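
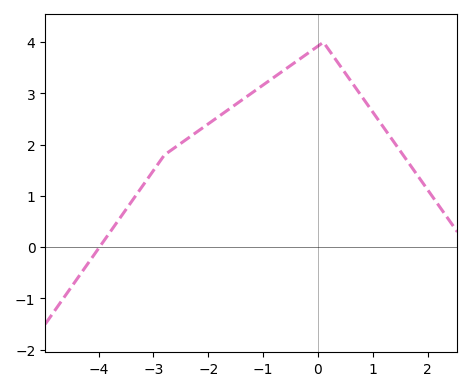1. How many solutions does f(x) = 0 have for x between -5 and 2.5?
1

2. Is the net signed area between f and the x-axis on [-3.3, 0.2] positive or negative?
positive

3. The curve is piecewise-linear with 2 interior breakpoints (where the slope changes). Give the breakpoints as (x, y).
(-2.8, 1.8); (0.1, 4)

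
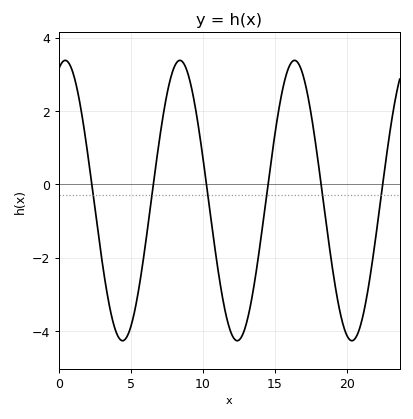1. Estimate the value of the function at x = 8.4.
3.4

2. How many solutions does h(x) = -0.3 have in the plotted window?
6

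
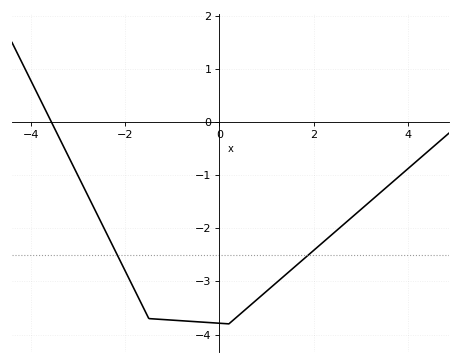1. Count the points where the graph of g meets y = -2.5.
2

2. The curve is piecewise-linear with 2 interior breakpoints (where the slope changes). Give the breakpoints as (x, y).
(-1.5, -3.7); (0.2, -3.8)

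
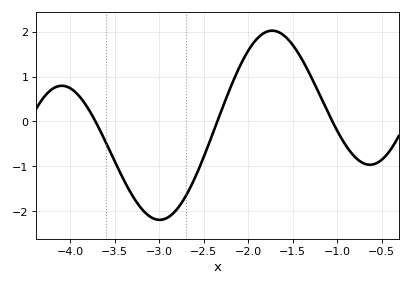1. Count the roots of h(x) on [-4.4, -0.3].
3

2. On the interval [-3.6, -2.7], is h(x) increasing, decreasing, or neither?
neither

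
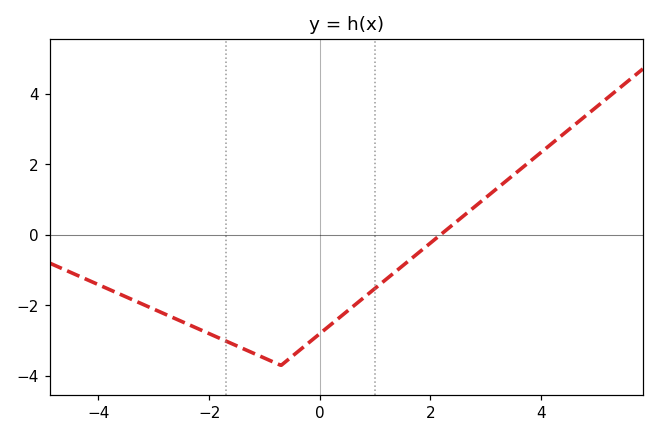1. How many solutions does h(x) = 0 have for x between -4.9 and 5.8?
1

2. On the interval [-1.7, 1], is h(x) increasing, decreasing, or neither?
neither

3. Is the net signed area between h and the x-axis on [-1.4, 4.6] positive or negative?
negative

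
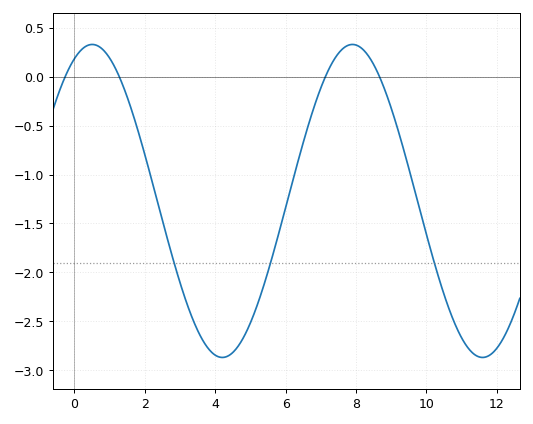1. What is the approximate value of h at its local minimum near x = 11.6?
-2.85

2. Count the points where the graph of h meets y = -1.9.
3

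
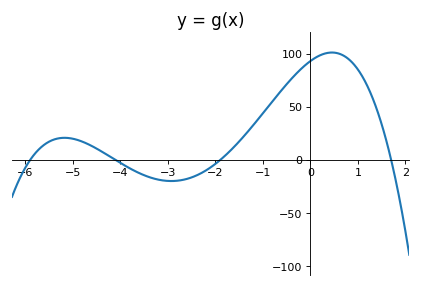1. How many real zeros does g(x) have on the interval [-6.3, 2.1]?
4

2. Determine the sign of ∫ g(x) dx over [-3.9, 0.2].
positive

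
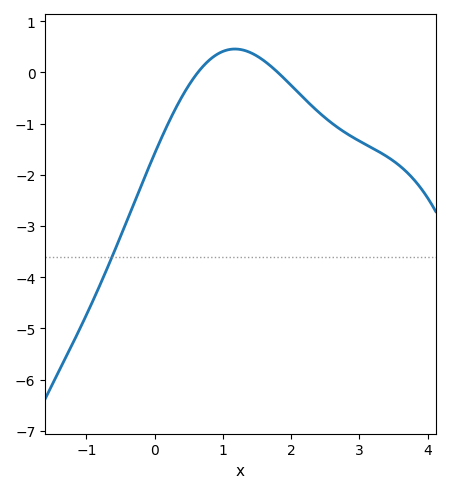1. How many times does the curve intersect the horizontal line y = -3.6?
1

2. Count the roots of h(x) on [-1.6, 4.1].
2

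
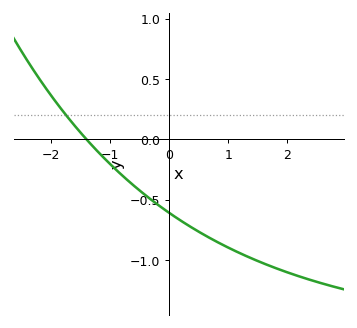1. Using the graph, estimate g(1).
-0.9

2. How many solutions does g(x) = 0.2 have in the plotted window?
1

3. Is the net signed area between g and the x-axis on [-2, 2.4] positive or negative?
negative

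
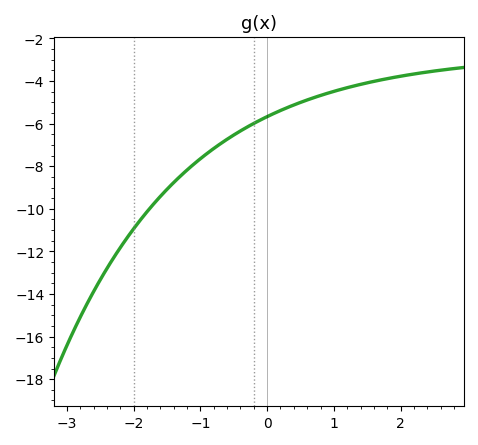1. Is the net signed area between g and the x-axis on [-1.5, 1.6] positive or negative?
negative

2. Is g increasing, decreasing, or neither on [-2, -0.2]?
increasing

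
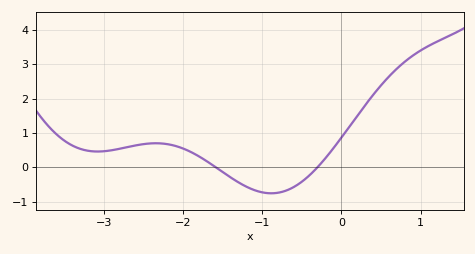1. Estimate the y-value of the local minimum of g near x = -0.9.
-0.752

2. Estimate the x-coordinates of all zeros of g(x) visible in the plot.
-1.58, -0.303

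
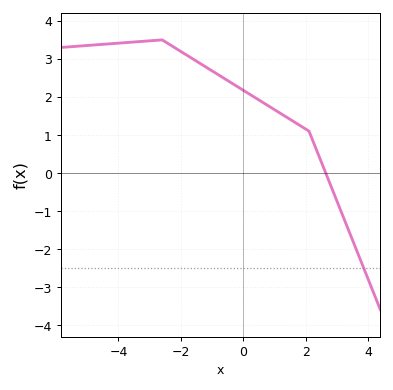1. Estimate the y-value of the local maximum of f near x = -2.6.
3.5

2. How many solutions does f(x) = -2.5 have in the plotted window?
1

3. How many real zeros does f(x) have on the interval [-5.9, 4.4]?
1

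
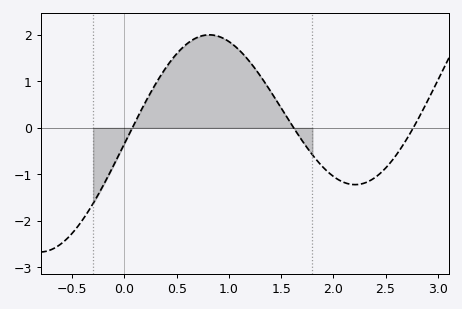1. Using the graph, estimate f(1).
1.9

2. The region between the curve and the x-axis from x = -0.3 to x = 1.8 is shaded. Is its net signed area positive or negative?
positive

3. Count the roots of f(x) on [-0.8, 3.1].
3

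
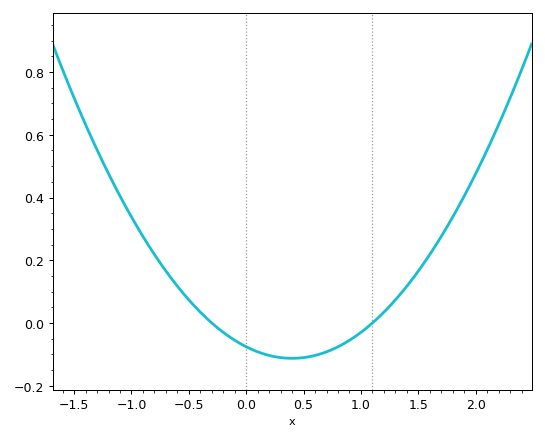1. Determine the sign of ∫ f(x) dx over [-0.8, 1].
negative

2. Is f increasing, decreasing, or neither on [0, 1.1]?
neither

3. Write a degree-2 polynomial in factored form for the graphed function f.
y = 0.23(x + 0.3)(x - 1.1)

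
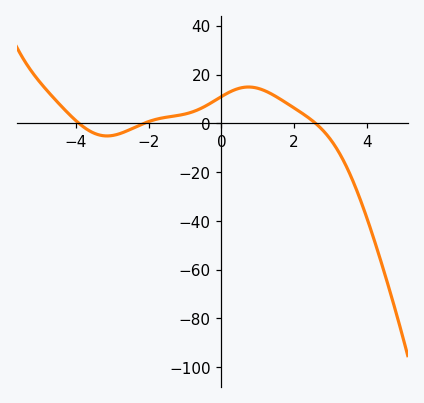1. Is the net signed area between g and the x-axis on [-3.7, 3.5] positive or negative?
positive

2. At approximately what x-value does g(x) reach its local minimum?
-3.2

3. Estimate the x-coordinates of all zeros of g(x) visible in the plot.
-4, -2.2, 2.6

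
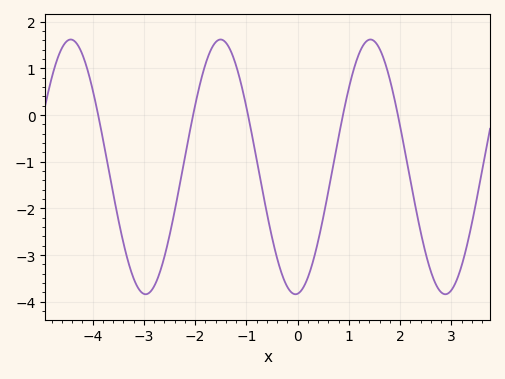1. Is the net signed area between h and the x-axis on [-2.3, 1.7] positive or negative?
negative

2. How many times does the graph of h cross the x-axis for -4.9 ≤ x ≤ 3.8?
5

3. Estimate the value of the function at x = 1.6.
1.4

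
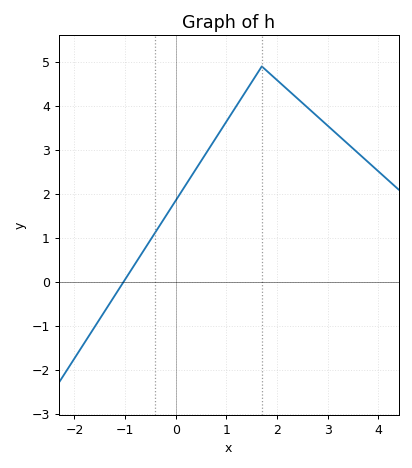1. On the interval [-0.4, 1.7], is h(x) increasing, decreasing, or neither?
increasing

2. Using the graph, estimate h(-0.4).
1.1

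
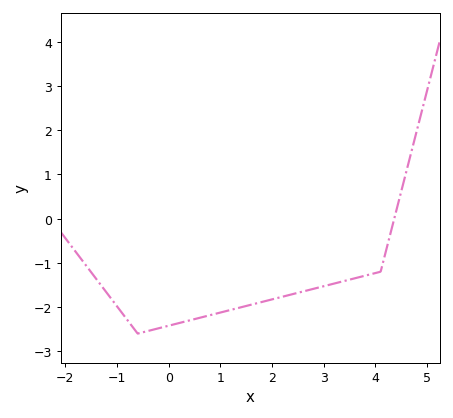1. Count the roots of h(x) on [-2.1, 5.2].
1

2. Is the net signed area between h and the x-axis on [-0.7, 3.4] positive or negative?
negative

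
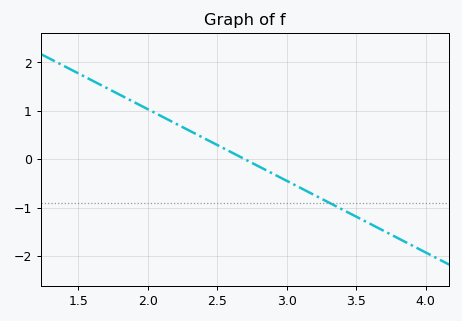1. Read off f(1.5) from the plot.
1.8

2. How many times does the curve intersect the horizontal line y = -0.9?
1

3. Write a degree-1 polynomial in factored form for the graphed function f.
y = -1.48(x - 2.7)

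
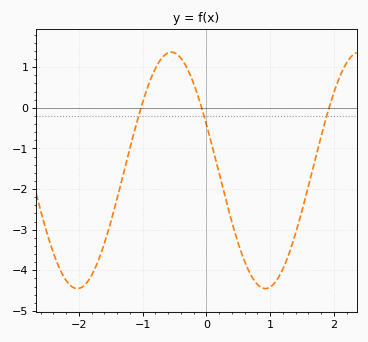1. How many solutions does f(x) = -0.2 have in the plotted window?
3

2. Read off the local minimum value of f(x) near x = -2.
-4.4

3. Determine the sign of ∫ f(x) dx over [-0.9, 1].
negative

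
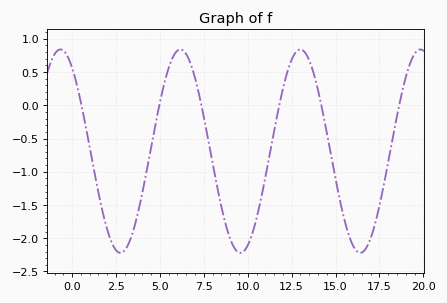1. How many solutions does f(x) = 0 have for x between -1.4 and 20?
6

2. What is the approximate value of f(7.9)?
-0.75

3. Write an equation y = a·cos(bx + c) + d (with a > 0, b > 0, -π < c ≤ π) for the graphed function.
y = 1.53cos(0.92x + 0.61) - 0.69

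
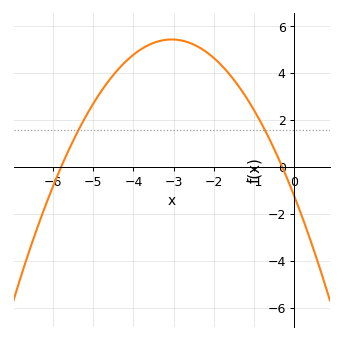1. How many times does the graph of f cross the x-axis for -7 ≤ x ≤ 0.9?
2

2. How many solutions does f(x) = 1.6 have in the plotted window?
2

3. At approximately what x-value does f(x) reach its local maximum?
-3.05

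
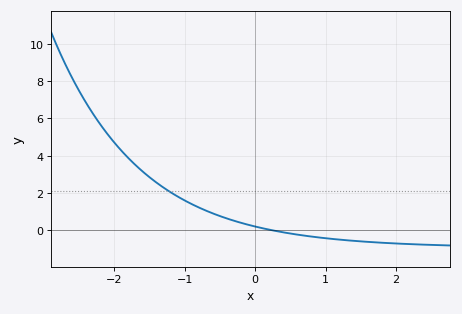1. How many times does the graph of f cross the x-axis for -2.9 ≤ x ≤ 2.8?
1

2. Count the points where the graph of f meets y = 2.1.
1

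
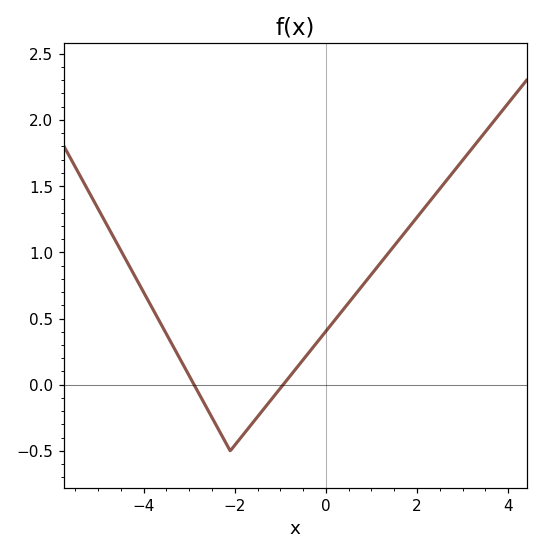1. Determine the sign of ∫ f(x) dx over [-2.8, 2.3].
positive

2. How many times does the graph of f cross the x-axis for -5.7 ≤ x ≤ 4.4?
2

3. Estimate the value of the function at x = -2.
-0.45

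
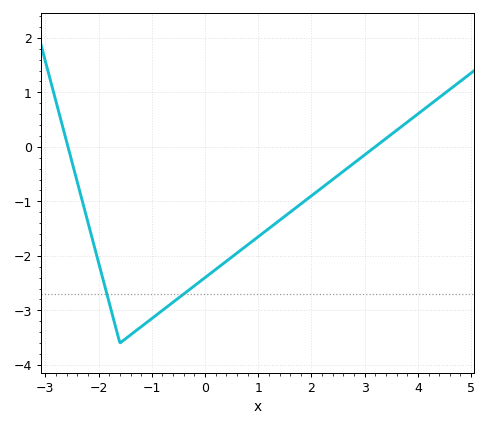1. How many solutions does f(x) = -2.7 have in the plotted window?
2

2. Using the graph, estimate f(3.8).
0.454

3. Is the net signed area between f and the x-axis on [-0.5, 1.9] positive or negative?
negative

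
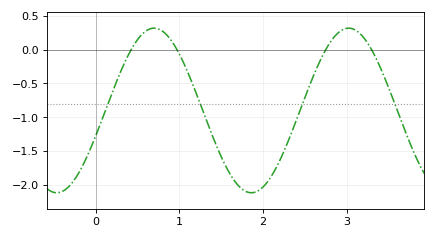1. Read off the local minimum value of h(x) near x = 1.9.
-2.1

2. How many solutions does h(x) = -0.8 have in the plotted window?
4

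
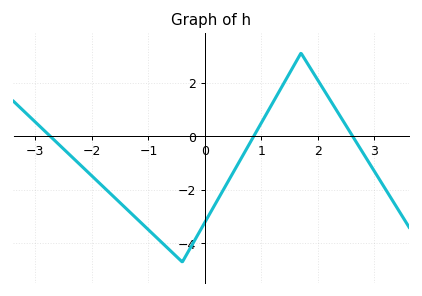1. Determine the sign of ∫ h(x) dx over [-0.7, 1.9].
negative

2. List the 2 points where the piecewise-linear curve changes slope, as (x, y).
(-0.4, -4.7); (1.7, 3.1)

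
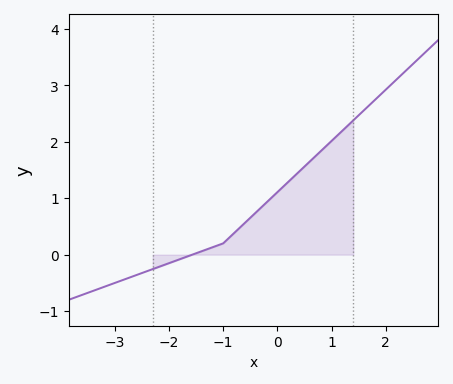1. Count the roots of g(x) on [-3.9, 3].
1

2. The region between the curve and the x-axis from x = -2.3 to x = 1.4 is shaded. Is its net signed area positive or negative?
positive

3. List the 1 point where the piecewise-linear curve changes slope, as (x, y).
(-1, 0.2)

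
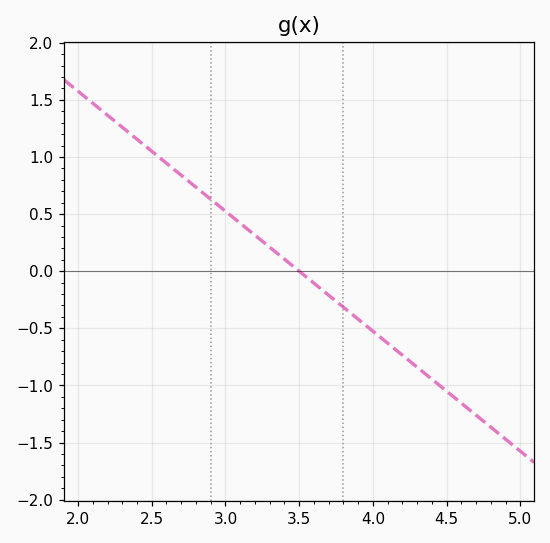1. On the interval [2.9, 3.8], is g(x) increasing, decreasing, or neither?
decreasing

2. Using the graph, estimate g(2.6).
0.95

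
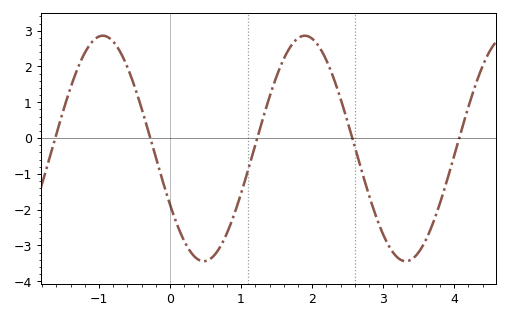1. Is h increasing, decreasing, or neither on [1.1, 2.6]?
neither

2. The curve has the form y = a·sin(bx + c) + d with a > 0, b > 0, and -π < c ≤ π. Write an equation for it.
y = 3.15sin(2.2x - 2.6) - 0.29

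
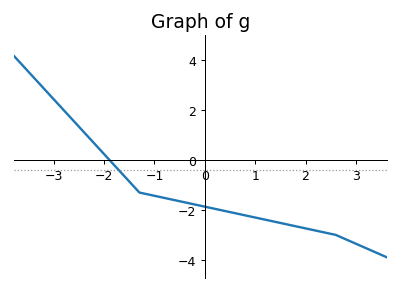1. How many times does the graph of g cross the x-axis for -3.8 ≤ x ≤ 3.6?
1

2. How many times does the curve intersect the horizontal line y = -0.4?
1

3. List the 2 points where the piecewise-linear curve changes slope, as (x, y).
(-1.3, -1.3); (2.6, -3)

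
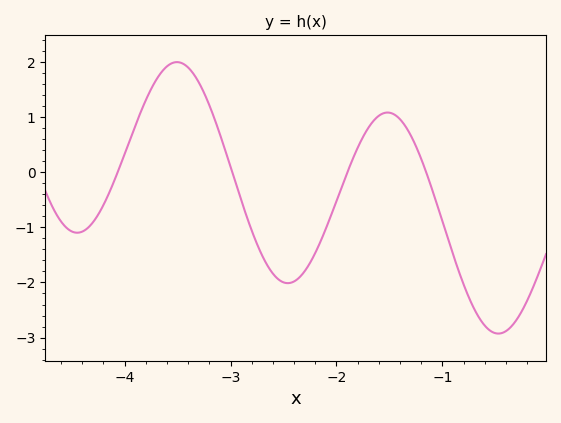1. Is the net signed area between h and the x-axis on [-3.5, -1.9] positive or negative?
negative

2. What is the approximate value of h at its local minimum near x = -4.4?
-1.1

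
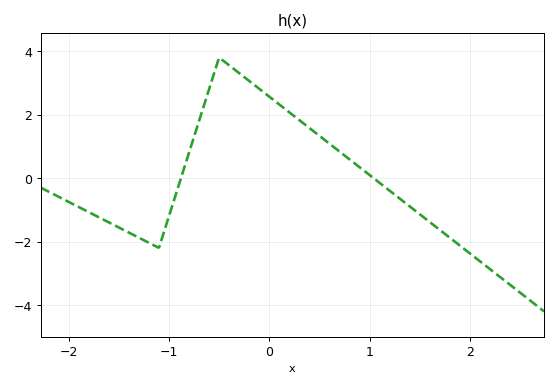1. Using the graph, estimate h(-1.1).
-2.2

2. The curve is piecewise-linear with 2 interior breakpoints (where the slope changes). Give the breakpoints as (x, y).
(-1.1, -2.2); (-0.5, 3.8)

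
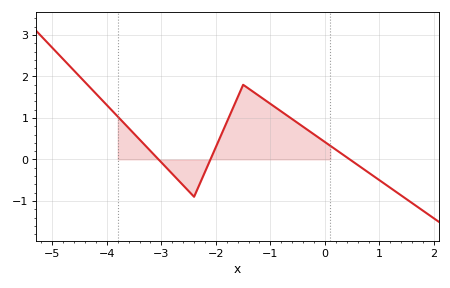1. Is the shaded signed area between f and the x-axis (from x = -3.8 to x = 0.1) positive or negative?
positive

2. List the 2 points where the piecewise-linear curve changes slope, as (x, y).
(-2.4, -0.9); (-1.5, 1.8)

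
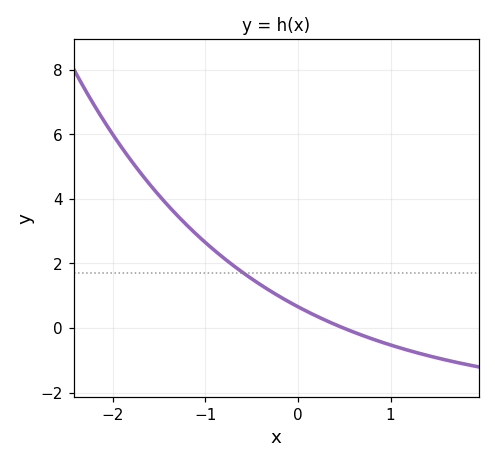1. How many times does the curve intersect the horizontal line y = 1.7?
1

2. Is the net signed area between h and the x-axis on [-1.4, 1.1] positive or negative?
positive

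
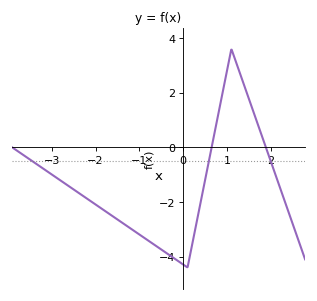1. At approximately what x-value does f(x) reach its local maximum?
1.1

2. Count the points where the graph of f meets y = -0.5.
3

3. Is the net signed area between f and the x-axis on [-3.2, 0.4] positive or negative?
negative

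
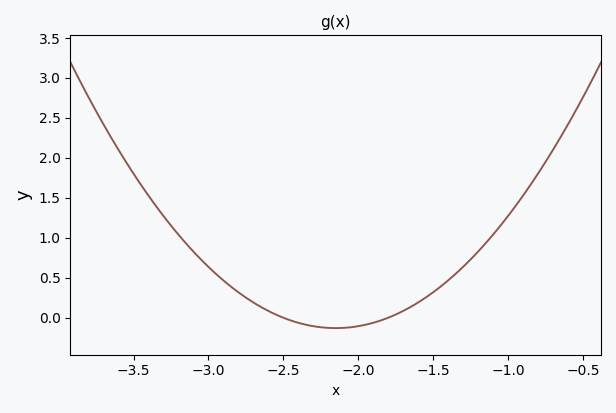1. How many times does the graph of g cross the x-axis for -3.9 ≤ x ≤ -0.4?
2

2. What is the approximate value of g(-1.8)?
0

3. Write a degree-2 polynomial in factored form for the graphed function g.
y = 1.06(x + 2.5)(x + 1.8)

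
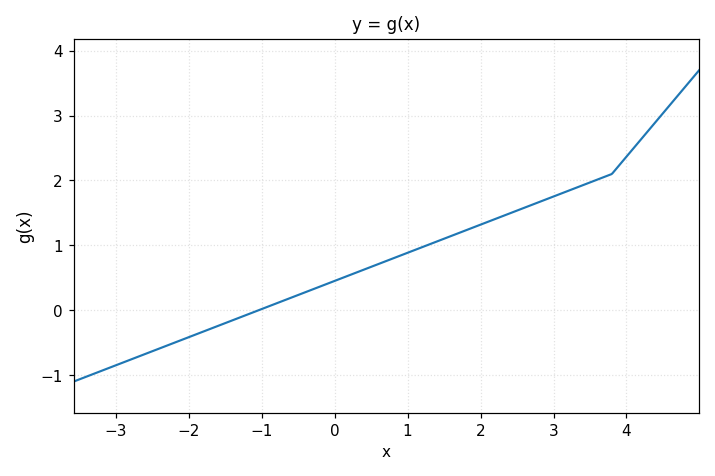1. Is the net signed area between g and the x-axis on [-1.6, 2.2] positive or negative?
positive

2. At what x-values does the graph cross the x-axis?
-1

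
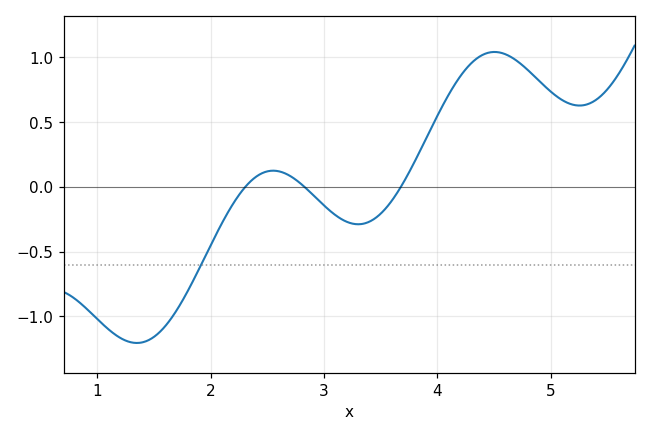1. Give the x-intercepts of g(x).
2.3, 2.8, 3.7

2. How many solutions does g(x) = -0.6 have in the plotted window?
1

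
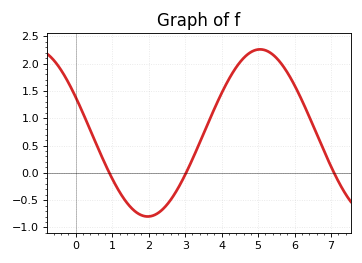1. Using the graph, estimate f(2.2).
-0.75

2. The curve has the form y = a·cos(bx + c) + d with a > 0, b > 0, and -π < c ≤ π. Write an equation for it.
y = 1.53cos(1x + 1.1) + 0.73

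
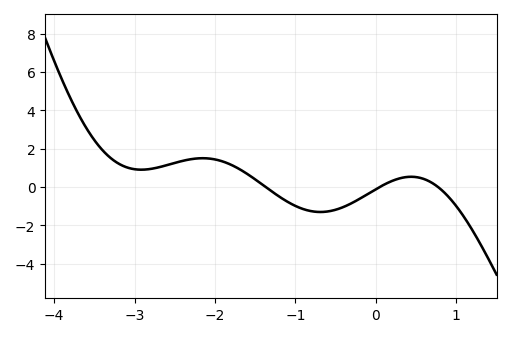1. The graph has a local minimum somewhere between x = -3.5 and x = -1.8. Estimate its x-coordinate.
-2.92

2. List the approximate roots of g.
-1.37, 0.046, 0.777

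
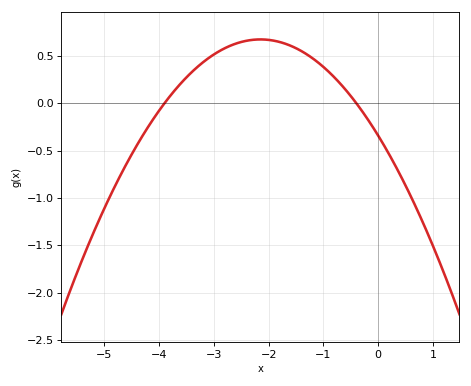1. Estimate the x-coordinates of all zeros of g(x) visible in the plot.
-3.9, -0.4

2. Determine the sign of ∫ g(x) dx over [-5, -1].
positive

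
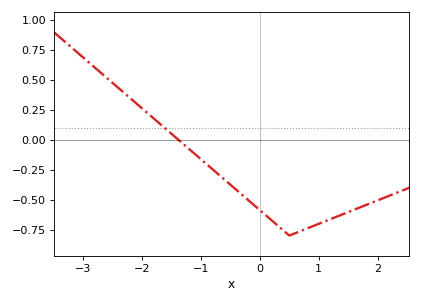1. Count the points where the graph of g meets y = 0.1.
1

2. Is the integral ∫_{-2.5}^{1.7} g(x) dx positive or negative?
negative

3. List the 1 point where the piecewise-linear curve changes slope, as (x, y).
(0.5, -0.8)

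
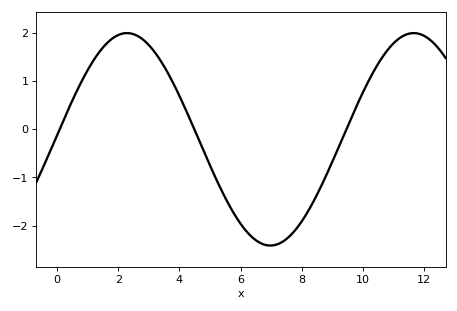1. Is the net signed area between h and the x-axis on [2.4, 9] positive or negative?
negative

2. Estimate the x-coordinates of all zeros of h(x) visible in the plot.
0.083, 4.49, 9.46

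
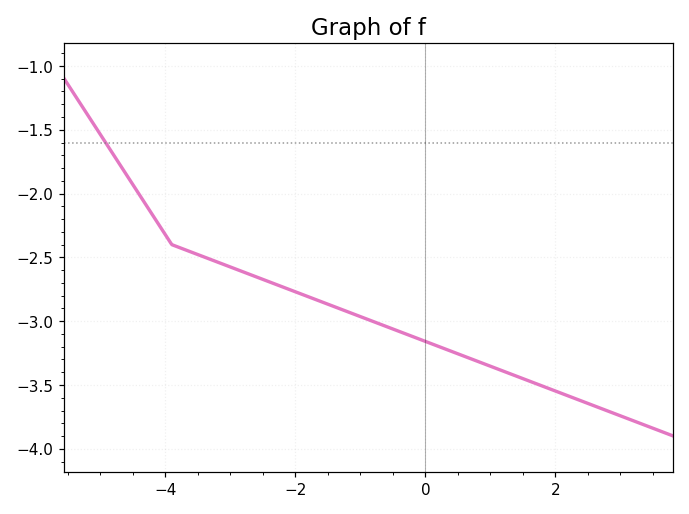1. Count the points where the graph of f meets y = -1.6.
1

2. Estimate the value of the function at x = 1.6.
-3.45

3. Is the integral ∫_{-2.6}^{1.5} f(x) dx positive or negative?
negative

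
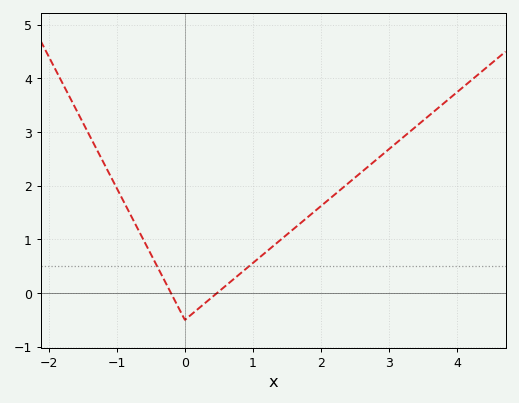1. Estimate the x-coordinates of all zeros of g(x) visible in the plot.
-0.204, 0.471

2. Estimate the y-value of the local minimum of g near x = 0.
-0.498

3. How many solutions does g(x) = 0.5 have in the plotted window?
2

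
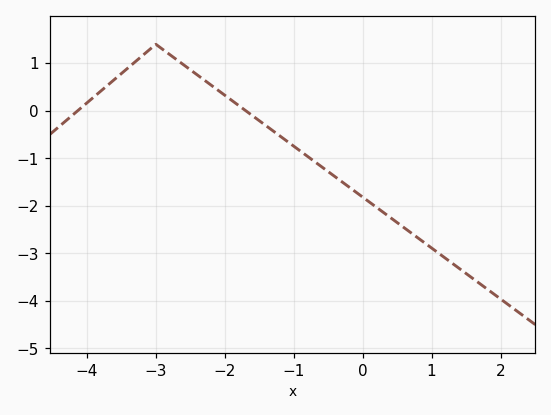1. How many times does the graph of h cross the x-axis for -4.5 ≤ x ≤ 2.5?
2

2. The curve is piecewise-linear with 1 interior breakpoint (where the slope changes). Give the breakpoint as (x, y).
(-3, 1.4)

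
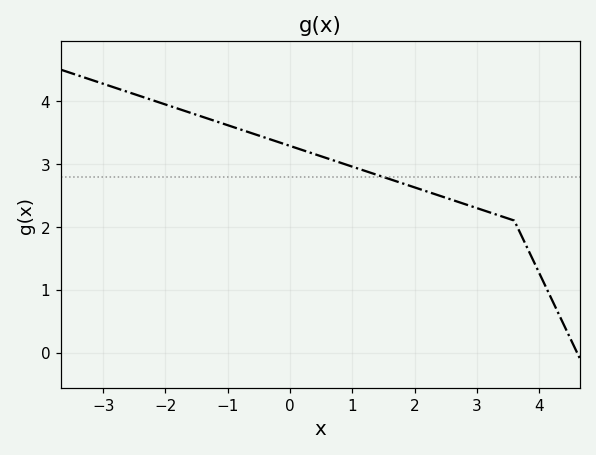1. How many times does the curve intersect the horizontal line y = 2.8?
1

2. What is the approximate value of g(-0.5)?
3.45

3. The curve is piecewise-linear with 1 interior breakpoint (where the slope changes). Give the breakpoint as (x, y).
(3.6, 2.1)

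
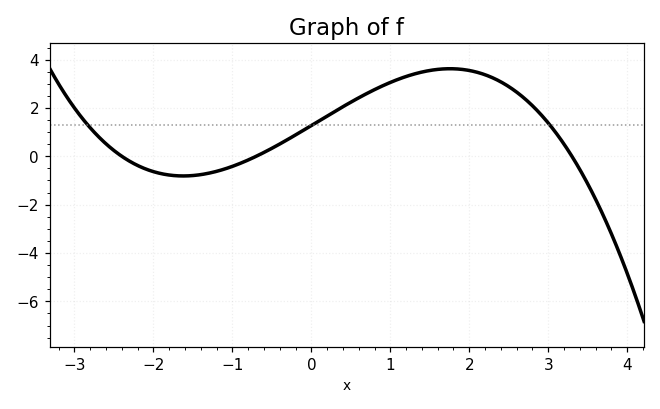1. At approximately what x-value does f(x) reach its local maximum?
1.8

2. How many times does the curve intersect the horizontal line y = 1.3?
3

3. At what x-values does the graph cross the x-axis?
-2.4, -0.6, 3.4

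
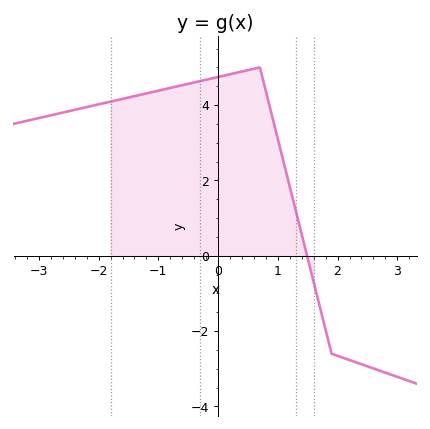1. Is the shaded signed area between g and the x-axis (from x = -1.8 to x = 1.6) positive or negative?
positive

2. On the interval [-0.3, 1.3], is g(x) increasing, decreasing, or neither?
neither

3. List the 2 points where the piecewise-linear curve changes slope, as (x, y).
(0.7, 5); (1.9, -2.6)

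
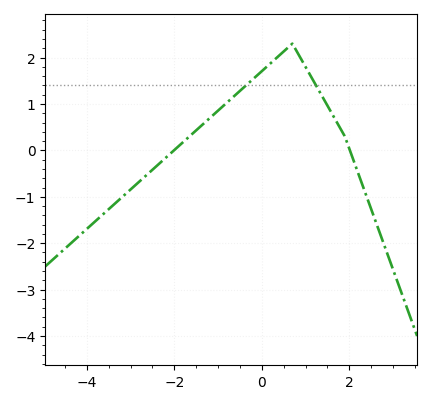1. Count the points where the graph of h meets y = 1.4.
2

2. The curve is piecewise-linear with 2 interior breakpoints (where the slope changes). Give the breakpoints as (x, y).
(0.7, 2.3); (1.9, 0.3)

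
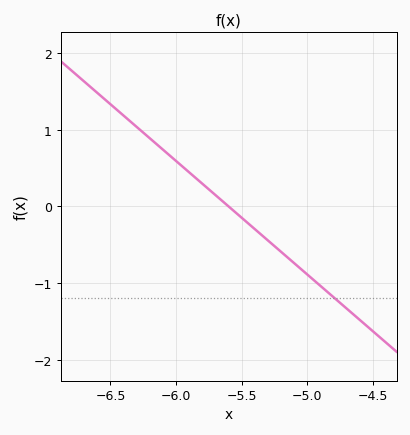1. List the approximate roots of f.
-5.6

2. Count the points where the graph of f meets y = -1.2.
1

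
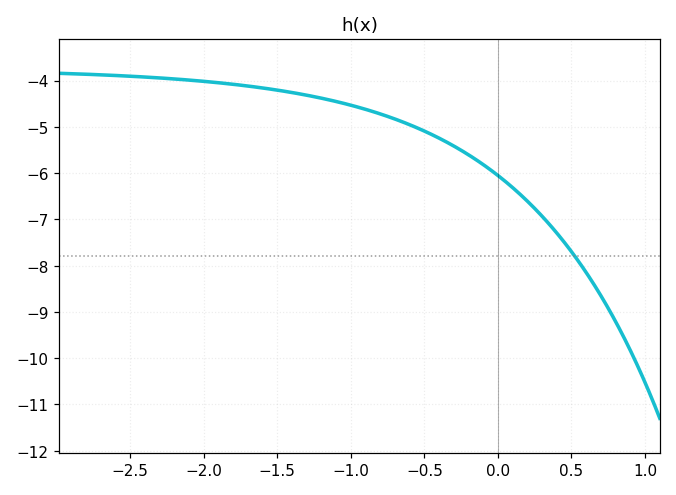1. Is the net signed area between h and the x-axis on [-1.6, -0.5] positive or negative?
negative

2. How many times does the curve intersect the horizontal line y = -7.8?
1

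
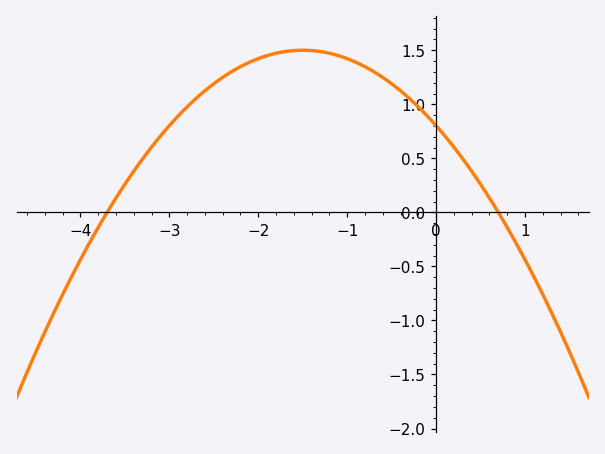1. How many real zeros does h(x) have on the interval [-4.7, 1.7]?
2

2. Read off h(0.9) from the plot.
-0.3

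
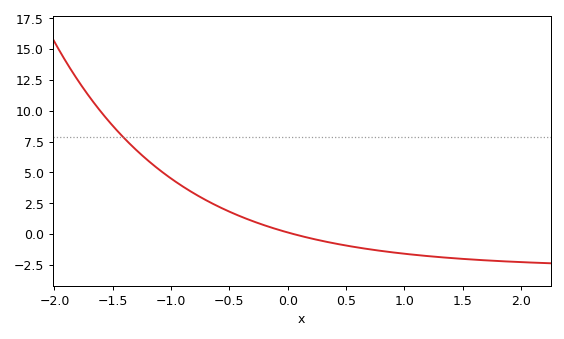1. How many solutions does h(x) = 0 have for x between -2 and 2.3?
1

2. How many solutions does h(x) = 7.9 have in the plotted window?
1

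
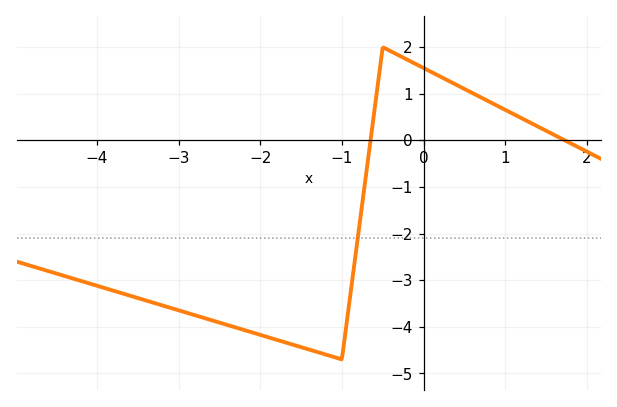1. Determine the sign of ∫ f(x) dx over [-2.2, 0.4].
negative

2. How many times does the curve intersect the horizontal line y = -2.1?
1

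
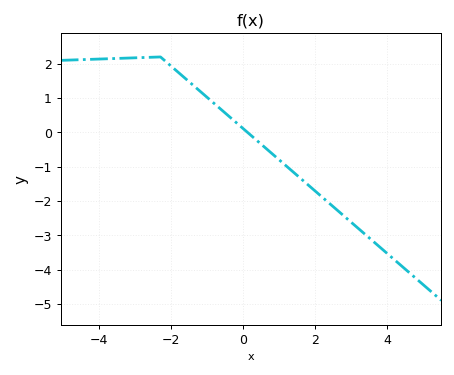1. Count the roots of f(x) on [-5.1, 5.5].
1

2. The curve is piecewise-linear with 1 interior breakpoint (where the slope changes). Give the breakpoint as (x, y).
(-2.3, 2.2)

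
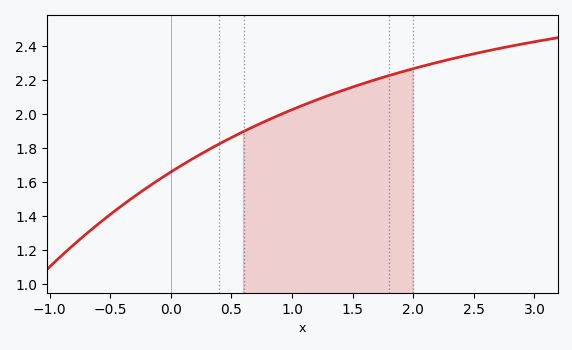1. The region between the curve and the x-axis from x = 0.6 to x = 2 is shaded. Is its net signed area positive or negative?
positive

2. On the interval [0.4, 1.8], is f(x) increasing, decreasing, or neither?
increasing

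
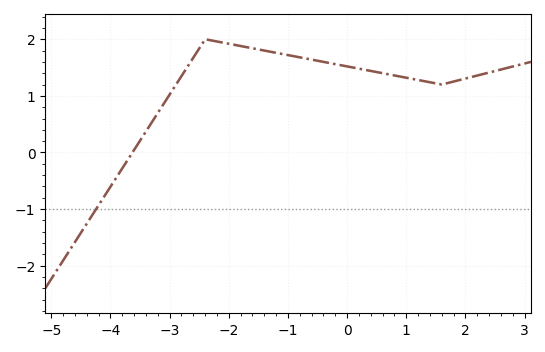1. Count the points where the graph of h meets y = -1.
1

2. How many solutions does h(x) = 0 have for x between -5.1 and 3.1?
1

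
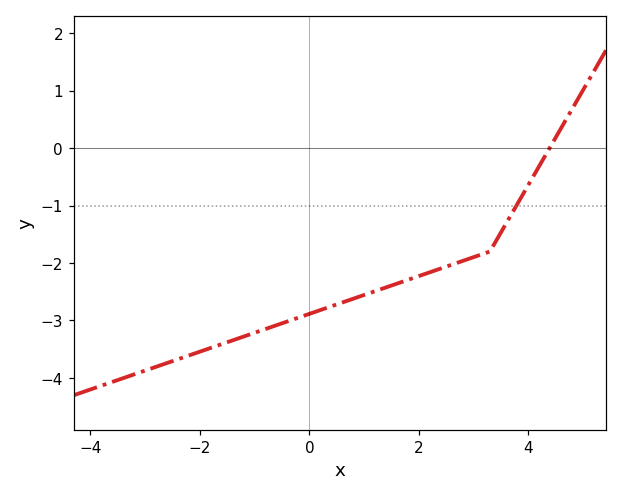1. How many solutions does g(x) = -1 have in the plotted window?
1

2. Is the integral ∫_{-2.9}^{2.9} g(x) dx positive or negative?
negative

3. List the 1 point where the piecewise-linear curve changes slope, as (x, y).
(3.3, -1.8)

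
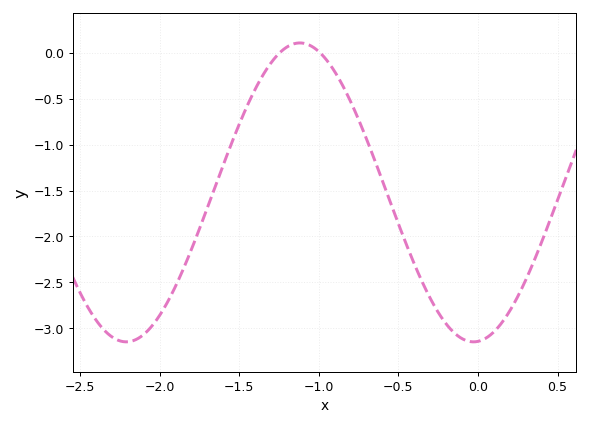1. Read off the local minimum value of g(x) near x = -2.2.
-3.15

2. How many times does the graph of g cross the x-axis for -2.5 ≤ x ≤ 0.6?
2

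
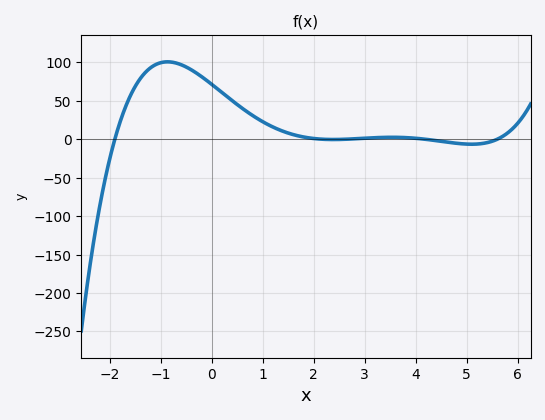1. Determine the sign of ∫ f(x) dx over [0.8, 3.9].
positive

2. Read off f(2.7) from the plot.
0.28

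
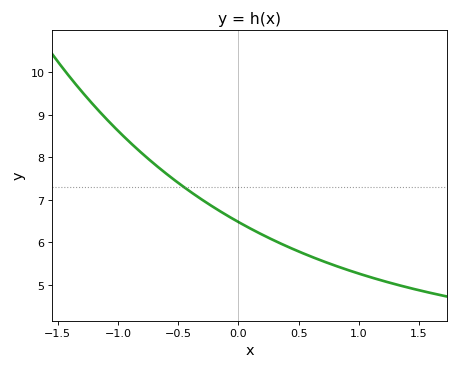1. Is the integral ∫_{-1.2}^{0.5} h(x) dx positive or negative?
positive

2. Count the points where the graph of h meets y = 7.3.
1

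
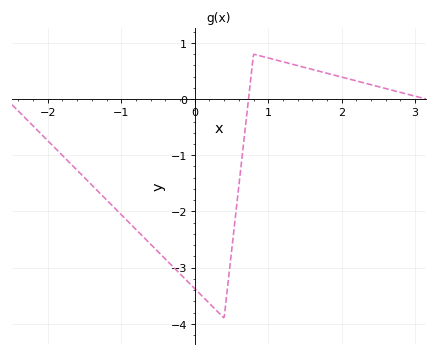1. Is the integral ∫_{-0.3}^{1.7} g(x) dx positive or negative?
negative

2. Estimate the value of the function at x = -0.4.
-2.8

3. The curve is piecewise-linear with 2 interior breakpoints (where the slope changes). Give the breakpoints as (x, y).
(0.4, -3.9); (0.8, 0.8)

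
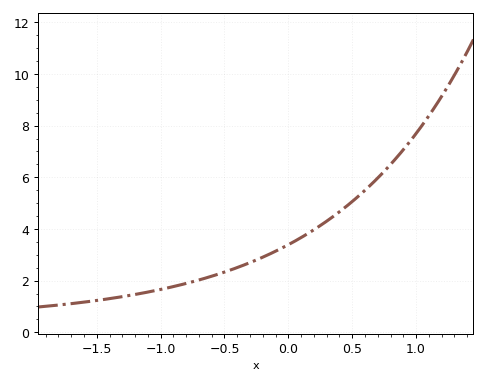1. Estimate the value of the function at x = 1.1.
8.4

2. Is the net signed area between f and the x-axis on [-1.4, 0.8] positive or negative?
positive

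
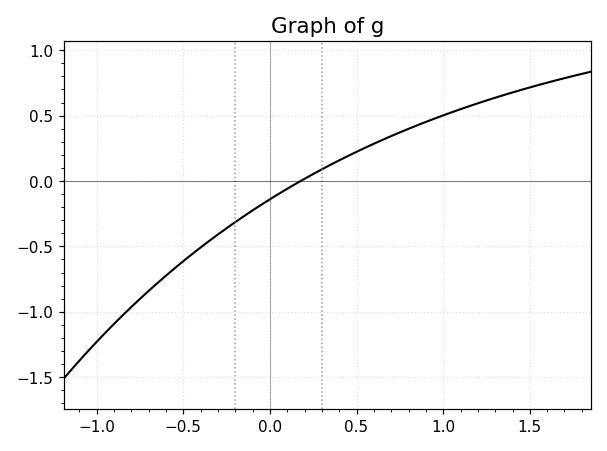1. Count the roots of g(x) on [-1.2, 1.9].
1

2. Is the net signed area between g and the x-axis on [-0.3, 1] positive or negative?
positive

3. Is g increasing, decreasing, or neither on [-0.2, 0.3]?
increasing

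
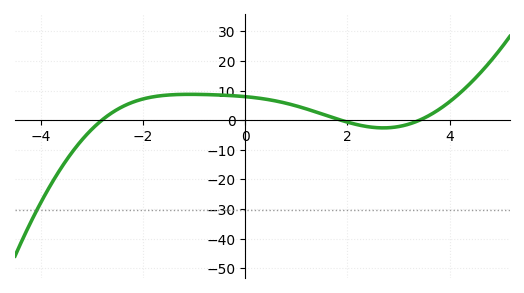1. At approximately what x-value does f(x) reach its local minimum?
2.71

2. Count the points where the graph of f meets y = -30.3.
1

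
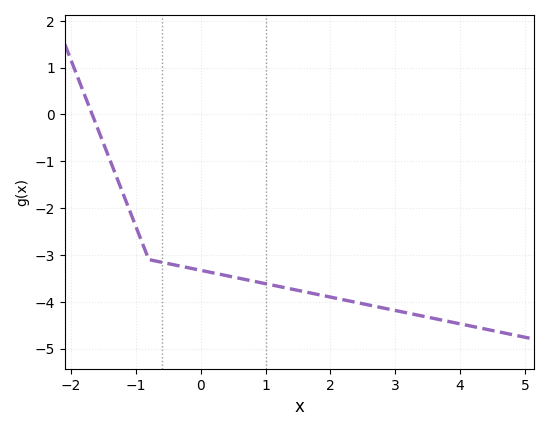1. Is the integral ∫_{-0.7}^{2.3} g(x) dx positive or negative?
negative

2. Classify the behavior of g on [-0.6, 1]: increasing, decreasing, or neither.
decreasing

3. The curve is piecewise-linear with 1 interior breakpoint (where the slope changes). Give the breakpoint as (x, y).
(-0.8, -3.1)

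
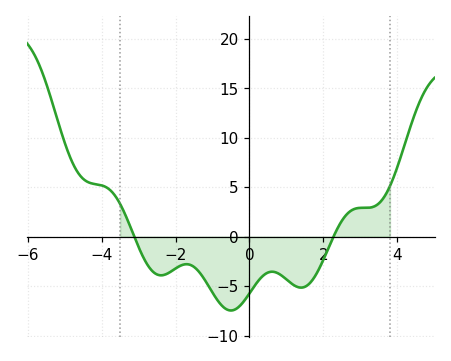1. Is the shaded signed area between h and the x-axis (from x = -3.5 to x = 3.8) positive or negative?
negative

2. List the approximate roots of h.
-3.12, 2.27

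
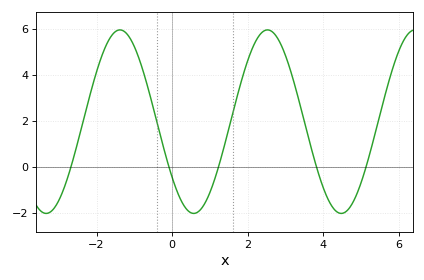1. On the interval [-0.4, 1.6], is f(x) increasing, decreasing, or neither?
neither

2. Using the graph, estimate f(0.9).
-1.49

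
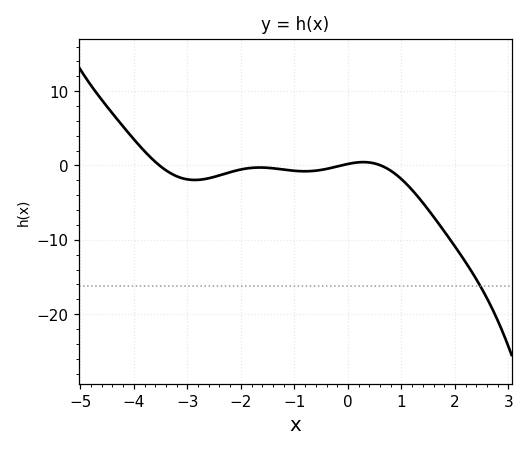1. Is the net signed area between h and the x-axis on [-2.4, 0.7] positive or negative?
negative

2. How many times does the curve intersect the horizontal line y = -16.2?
1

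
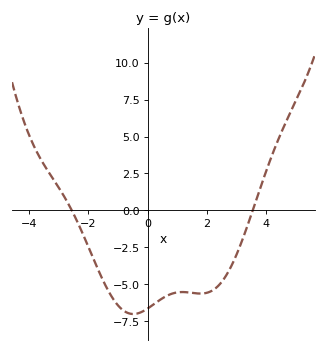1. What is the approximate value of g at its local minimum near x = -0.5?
-7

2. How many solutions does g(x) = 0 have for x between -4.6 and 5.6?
2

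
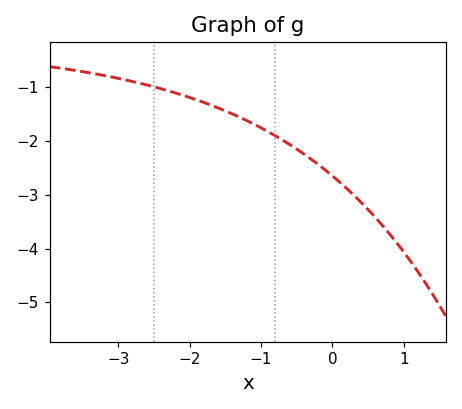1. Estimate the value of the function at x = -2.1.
-1.15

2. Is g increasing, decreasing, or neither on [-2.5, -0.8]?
decreasing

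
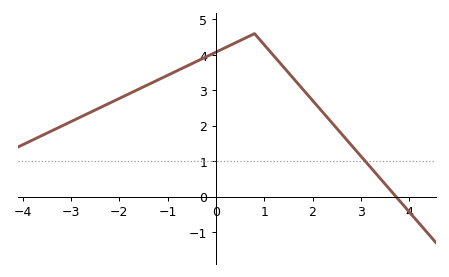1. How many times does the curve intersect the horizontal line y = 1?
1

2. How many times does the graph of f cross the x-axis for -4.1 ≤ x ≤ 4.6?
1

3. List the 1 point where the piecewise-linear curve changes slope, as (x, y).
(0.8, 4.6)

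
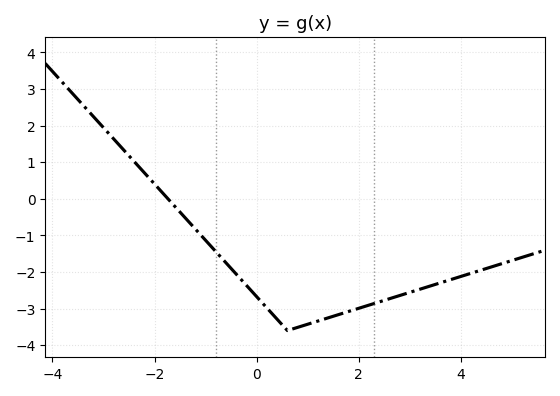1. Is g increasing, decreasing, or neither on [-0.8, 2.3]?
neither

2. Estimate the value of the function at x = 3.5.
-2.34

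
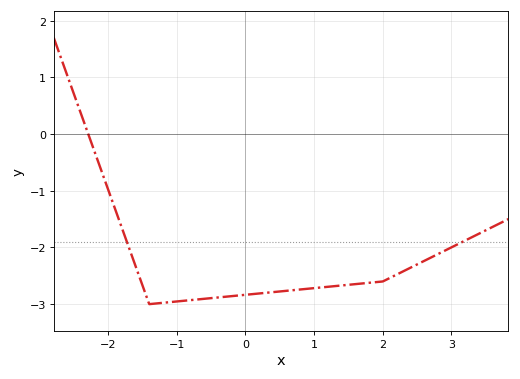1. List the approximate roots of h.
-2.3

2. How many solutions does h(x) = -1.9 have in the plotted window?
2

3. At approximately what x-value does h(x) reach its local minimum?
-1.4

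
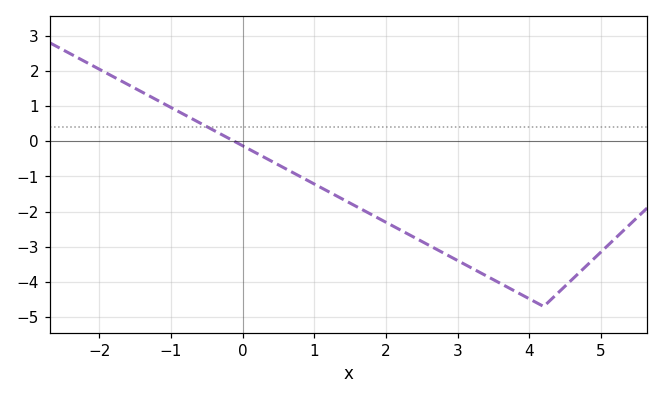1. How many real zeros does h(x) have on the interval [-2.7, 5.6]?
1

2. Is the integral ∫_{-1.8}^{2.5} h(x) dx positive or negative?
negative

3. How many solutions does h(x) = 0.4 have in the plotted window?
1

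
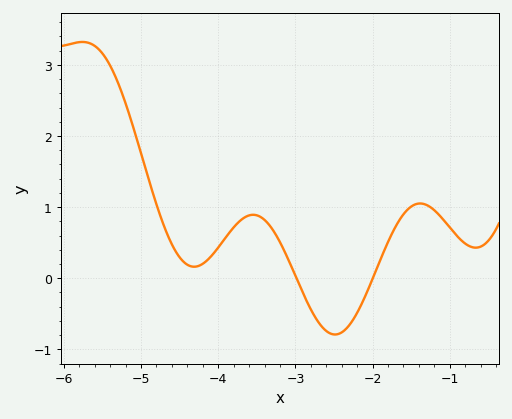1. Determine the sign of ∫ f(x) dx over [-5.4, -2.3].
positive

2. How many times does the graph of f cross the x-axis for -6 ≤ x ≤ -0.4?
2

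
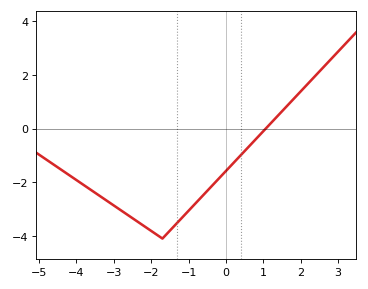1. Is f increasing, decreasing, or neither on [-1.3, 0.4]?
increasing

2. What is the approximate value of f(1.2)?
0.199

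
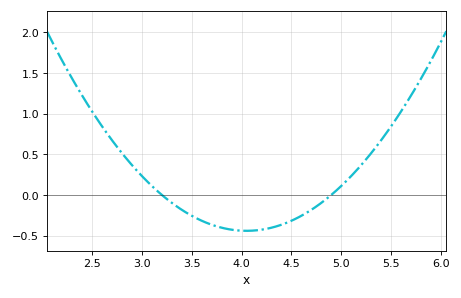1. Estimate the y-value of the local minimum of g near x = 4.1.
-0.441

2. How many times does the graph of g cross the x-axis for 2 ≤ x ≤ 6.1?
2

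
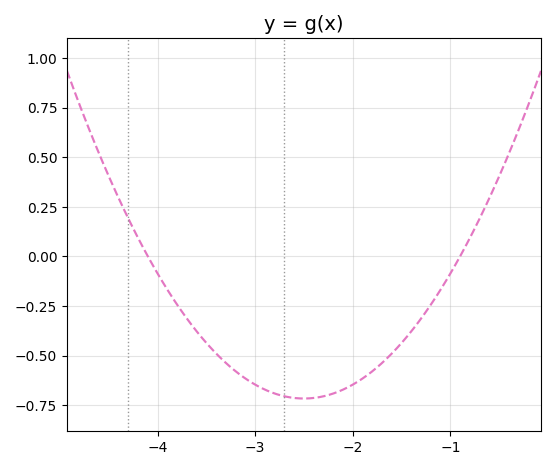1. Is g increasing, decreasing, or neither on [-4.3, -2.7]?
decreasing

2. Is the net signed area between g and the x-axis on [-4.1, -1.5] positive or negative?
negative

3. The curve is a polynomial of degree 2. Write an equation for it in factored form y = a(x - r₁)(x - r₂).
y = 0.28(x + 4.1)(x + 0.9)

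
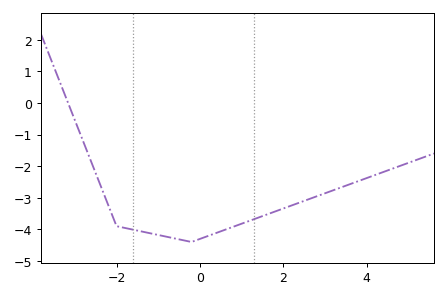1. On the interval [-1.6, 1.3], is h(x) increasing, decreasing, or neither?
neither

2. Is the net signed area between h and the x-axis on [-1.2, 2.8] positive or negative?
negative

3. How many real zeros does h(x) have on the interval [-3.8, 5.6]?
1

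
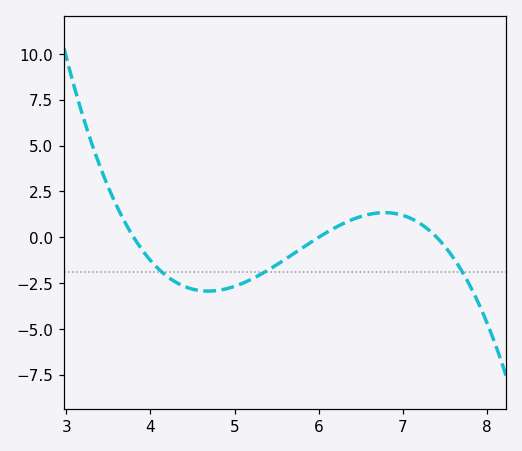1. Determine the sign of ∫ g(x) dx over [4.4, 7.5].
negative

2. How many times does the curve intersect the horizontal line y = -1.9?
3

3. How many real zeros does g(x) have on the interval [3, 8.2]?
3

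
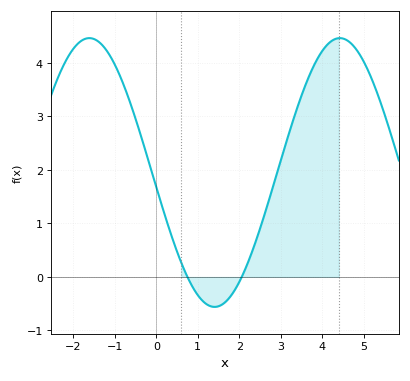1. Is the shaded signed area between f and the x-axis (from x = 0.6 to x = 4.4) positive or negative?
positive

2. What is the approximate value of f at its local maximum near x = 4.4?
4.5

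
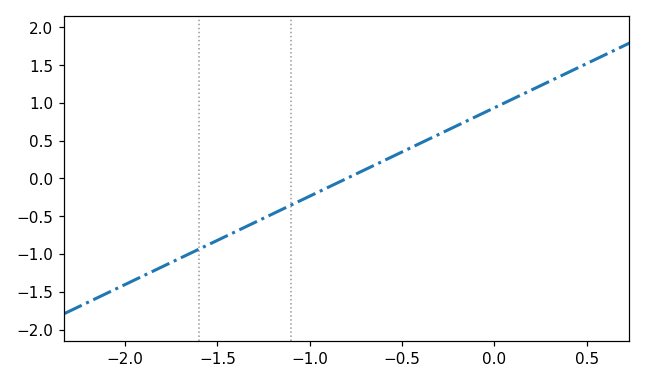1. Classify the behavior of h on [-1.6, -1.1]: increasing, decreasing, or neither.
increasing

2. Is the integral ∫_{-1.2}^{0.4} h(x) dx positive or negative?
positive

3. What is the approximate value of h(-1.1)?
-0.351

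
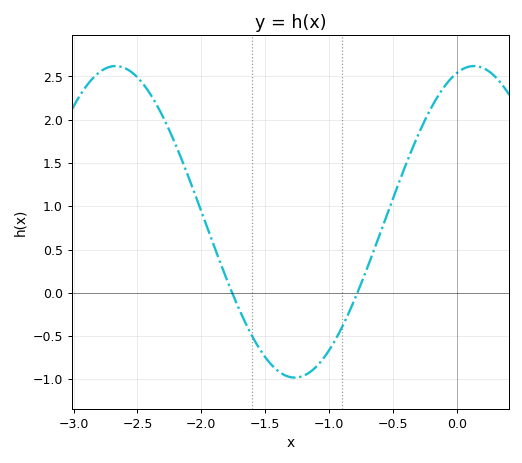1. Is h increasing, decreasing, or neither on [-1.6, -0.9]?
neither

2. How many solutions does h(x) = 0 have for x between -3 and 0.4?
2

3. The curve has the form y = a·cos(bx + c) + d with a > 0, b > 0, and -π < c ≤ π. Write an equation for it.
y = 1.8cos(2.24x - 0.3) + 0.82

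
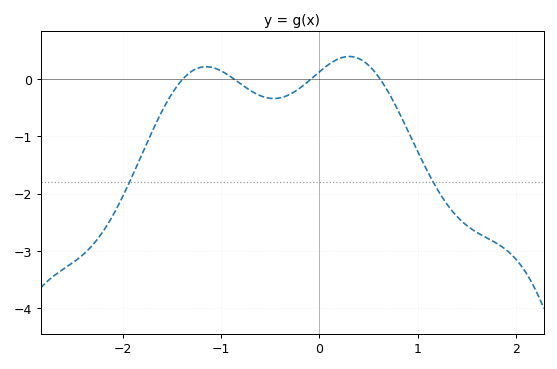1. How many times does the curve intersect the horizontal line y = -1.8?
2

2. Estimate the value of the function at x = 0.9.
-0.9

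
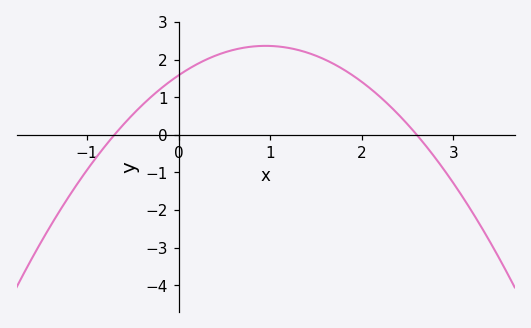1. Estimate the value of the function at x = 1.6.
2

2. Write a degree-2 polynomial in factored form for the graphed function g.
y = -0.87(x + 0.7)(x - 2.6)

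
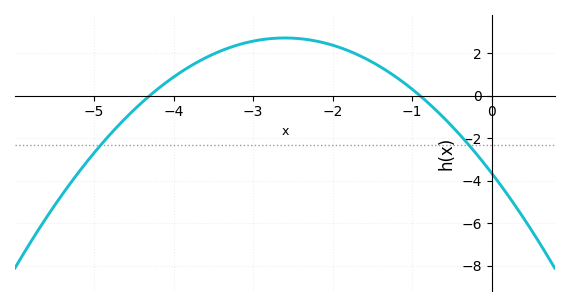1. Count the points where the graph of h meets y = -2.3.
2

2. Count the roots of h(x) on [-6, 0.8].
2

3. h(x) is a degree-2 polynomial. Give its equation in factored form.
y = -0.94(x + 4.3)(x + 0.9)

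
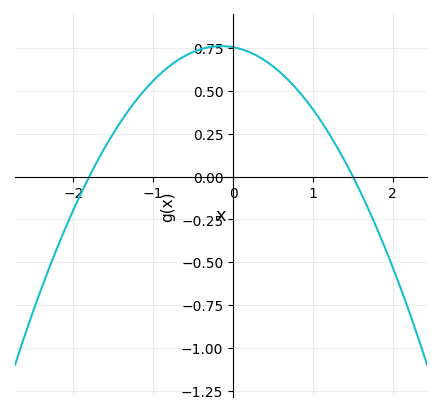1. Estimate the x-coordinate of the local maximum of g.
-0.15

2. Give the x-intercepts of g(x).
-1.8, 1.5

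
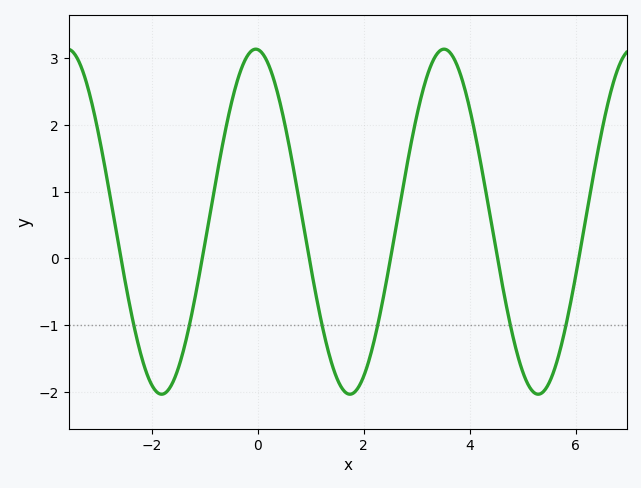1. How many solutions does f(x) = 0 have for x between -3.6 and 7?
6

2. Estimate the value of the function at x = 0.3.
2.7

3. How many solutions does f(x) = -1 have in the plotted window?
6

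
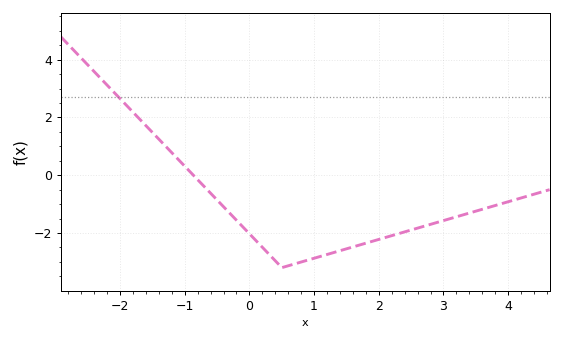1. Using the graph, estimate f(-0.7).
-0.391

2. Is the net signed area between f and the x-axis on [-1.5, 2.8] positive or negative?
negative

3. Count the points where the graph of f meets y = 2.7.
1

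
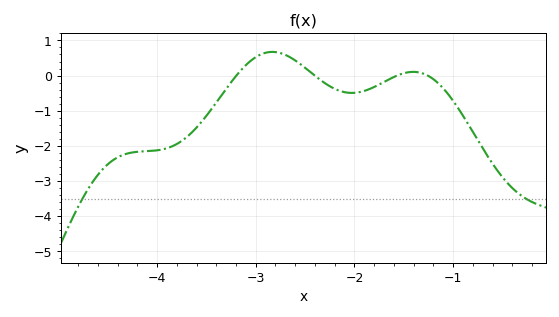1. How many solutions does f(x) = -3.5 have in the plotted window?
2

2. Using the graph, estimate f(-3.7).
-1.8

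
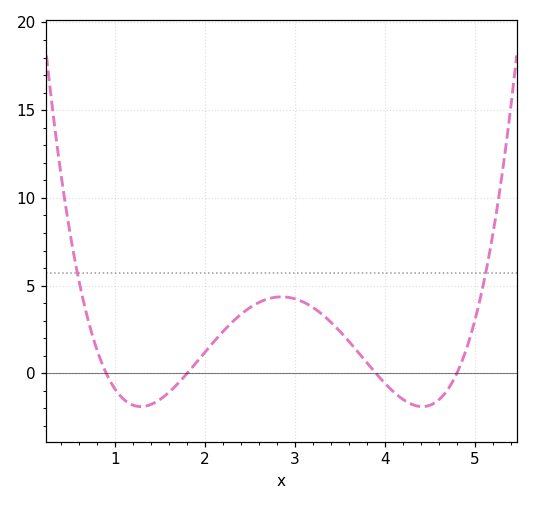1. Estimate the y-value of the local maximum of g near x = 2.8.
4.5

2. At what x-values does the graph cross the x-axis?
0.9, 1.8, 3.9, 4.8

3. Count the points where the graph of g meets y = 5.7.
2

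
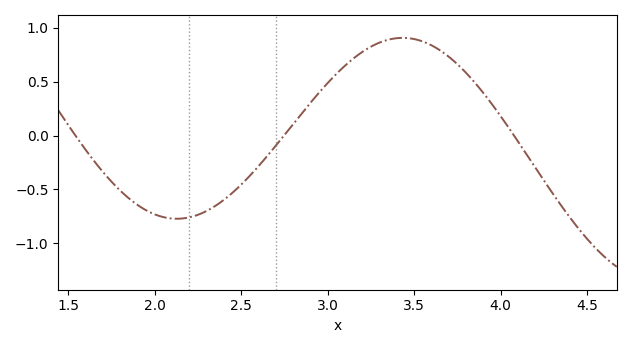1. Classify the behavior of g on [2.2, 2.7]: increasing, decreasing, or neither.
increasing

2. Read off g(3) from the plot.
0.488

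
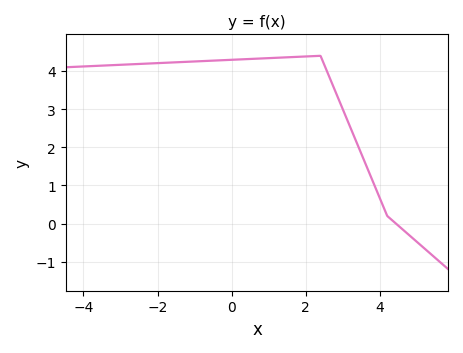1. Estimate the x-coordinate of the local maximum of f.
2.4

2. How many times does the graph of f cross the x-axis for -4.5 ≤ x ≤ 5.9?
1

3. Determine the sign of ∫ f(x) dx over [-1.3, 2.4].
positive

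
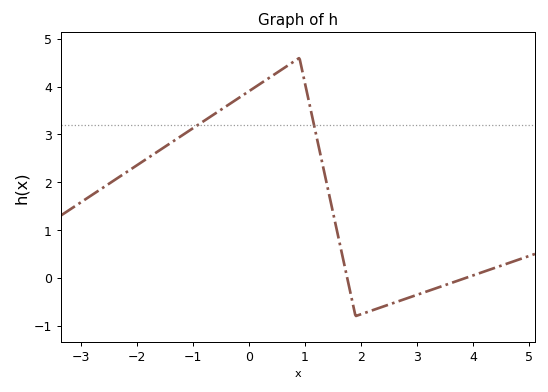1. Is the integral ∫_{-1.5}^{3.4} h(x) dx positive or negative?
positive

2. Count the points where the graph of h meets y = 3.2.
2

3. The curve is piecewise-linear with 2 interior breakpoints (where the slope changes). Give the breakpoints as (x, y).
(0.9, 4.6); (1.9, -0.8)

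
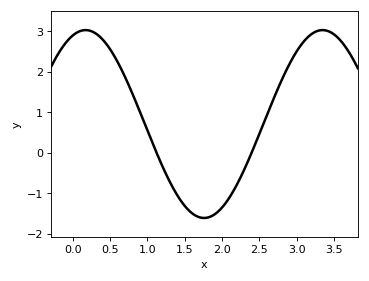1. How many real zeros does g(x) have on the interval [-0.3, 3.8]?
2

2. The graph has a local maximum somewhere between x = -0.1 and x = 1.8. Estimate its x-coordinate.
0.2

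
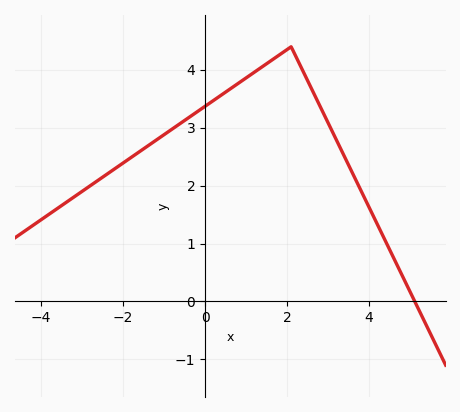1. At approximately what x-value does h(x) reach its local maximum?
2.1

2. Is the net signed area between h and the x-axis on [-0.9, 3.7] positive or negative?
positive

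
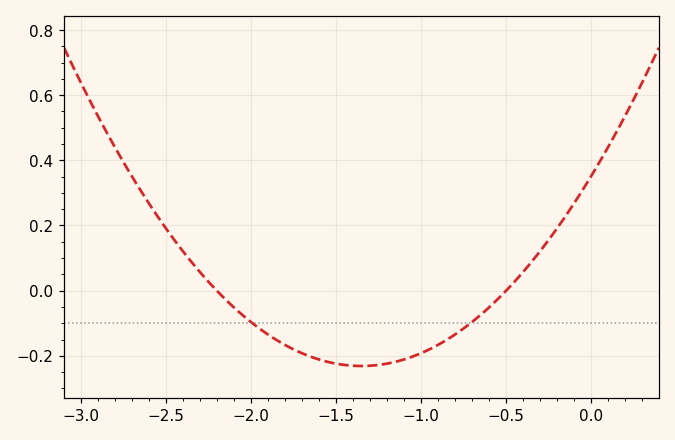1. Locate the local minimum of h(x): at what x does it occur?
-1.35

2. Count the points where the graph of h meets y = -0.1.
2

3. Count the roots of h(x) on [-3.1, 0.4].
2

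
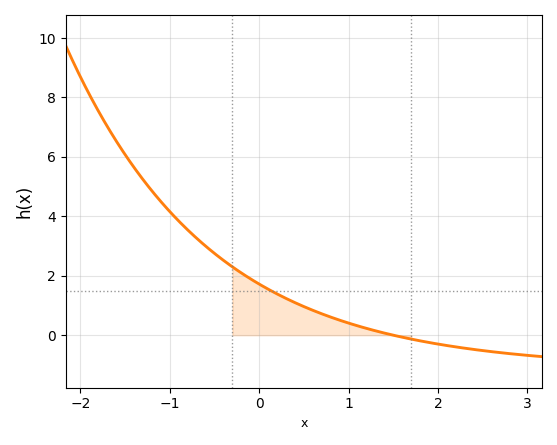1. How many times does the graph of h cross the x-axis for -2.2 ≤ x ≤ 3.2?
1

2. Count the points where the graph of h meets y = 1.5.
1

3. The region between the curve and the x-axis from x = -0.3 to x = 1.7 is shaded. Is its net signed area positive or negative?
positive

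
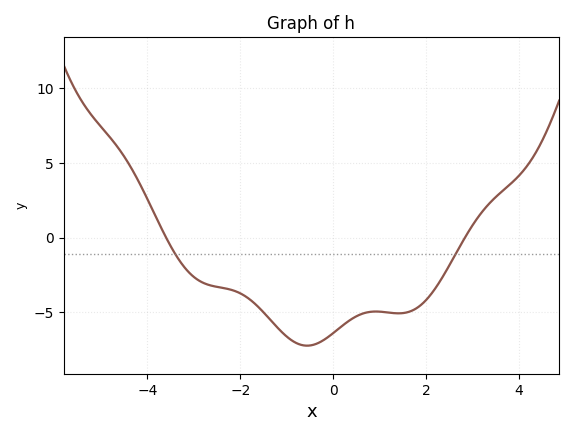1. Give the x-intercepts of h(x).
-3.6, 2.84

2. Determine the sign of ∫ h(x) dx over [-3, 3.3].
negative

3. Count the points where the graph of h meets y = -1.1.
2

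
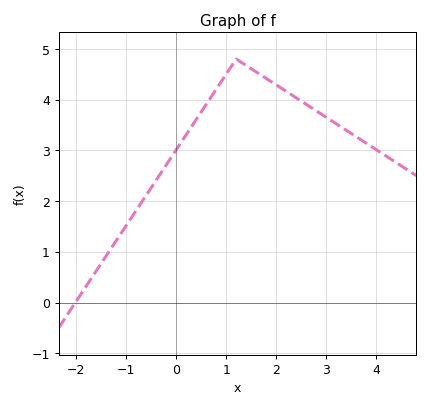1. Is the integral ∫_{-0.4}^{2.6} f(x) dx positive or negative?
positive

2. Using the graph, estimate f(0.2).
3.31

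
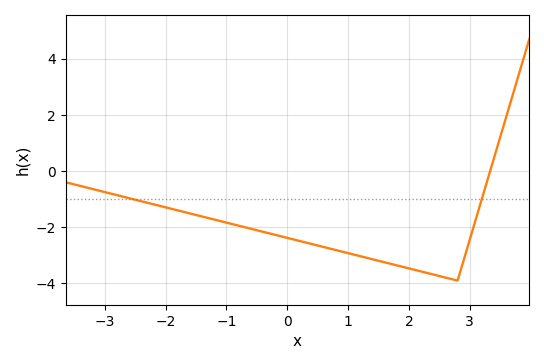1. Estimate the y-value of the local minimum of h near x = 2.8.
-3.9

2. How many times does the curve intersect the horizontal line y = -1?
2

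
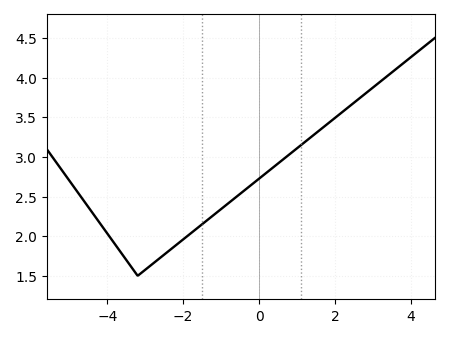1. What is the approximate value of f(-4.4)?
2.3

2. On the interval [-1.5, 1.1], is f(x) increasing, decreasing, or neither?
increasing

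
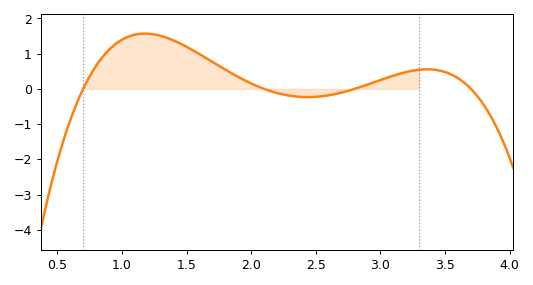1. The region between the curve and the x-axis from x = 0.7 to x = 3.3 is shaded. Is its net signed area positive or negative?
positive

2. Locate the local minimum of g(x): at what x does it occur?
2.44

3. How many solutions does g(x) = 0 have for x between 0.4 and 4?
4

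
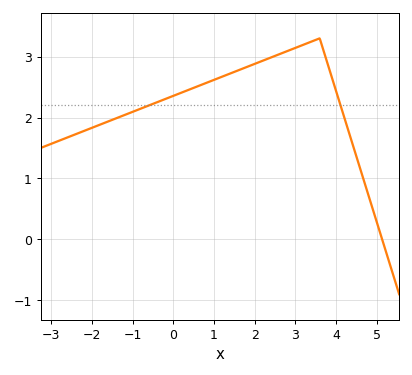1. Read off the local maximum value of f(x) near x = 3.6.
3.3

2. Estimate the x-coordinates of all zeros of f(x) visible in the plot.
5.13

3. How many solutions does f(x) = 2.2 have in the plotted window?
2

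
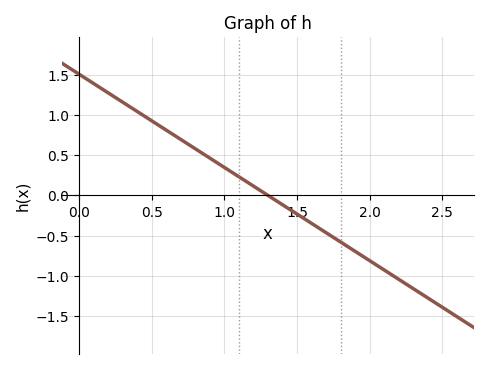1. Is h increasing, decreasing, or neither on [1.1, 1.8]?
decreasing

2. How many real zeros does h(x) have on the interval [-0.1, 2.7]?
1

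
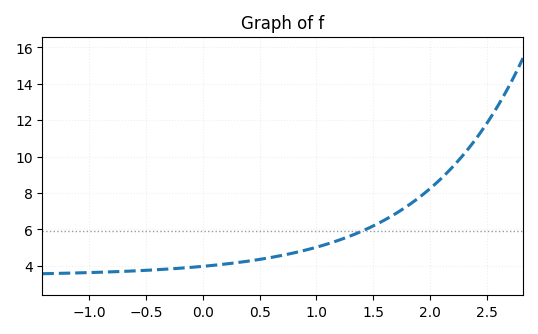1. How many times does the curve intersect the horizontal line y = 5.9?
1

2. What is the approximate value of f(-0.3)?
3.8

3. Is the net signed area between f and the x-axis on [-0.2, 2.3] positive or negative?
positive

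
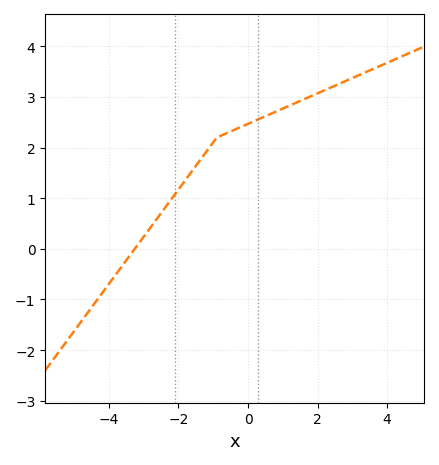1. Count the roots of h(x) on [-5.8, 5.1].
1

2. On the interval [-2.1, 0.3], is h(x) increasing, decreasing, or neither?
increasing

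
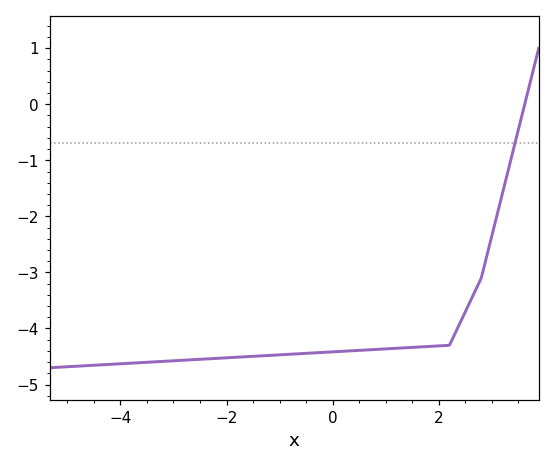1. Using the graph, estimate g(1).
-4.4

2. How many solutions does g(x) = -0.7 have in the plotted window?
1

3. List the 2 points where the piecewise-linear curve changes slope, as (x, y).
(2.2, -4.3); (2.8, -3.1)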